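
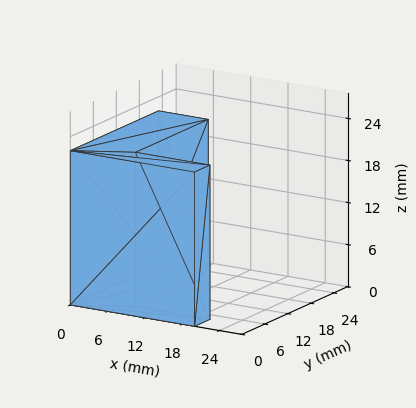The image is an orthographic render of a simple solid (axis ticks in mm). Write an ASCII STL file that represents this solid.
Reading the render: the shape is an L-shaped prism: outer 20 × 23 mm, arm thicknesses ≈ 4 mm (horizontal) and 8 mm (vertical), extruded 22 mm in z (dimensions read to the nearest mm from the axis ticks). For the STL, each face is triangulated and given an outward normal.

solid part
  facet normal 0.0000 0.0000 -1.0000
    outer loop
      vertex 20.0 4.0 0.0
      vertex 20.0 0.0 0.0
      vertex 0.0 0.0 0.0
    endloop
  endfacet
  facet normal 0.0000 0.0000 -1.0000
    outer loop
      vertex 8.0 4.0 0.0
      vertex 20.0 4.0 0.0
      vertex 0.0 0.0 0.0
    endloop
  endfacet
  facet normal 0.0000 0.0000 -1.0000
    outer loop
      vertex 8.0 23.0 0.0
      vertex 8.0 4.0 0.0
      vertex 0.0 0.0 0.0
    endloop
  endfacet
  facet normal 0.0000 0.0000 -1.0000
    outer loop
      vertex 0.0 23.0 0.0
      vertex 8.0 23.0 0.0
      vertex 0.0 0.0 0.0
    endloop
  endfacet
  facet normal 0.0000 0.0000 1.0000
    outer loop
      vertex 0.0 0.0 22.0
      vertex 20.0 0.0 22.0
      vertex 20.0 4.0 22.0
    endloop
  endfacet
  facet normal 0.0000 0.0000 1.0000
    outer loop
      vertex 0.0 0.0 22.0
      vertex 20.0 4.0 22.0
      vertex 8.0 4.0 22.0
    endloop
  endfacet
  facet normal 0.0000 0.0000 1.0000
    outer loop
      vertex 0.0 0.0 22.0
      vertex 8.0 4.0 22.0
      vertex 8.0 23.0 22.0
    endloop
  endfacet
  facet normal 0.0000 0.0000 1.0000
    outer loop
      vertex 0.0 0.0 22.0
      vertex 8.0 23.0 22.0
      vertex 0.0 23.0 22.0
    endloop
  endfacet
  facet normal 0.0000 -1.0000 0.0000
    outer loop
      vertex 0.0 0.0 0.0
      vertex 20.0 0.0 0.0
      vertex 20.0 0.0 22.0
    endloop
  endfacet
  facet normal 0.0000 -1.0000 0.0000
    outer loop
      vertex 0.0 0.0 0.0
      vertex 20.0 0.0 22.0
      vertex 0.0 0.0 22.0
    endloop
  endfacet
  facet normal 1.0000 0.0000 0.0000
    outer loop
      vertex 20.0 0.0 0.0
      vertex 20.0 4.0 0.0
      vertex 20.0 4.0 22.0
    endloop
  endfacet
  facet normal 1.0000 0.0000 0.0000
    outer loop
      vertex 20.0 0.0 0.0
      vertex 20.0 4.0 22.0
      vertex 20.0 0.0 22.0
    endloop
  endfacet
  facet normal 0.0000 1.0000 0.0000
    outer loop
      vertex 20.0 4.0 0.0
      vertex 8.0 4.0 0.0
      vertex 8.0 4.0 22.0
    endloop
  endfacet
  facet normal 0.0000 1.0000 0.0000
    outer loop
      vertex 20.0 4.0 0.0
      vertex 8.0 4.0 22.0
      vertex 20.0 4.0 22.0
    endloop
  endfacet
  facet normal 1.0000 0.0000 0.0000
    outer loop
      vertex 8.0 4.0 0.0
      vertex 8.0 23.0 0.0
      vertex 8.0 23.0 22.0
    endloop
  endfacet
  facet normal 1.0000 0.0000 0.0000
    outer loop
      vertex 8.0 4.0 0.0
      vertex 8.0 23.0 22.0
      vertex 8.0 4.0 22.0
    endloop
  endfacet
  facet normal 0.0000 1.0000 0.0000
    outer loop
      vertex 8.0 23.0 0.0
      vertex 0.0 23.0 0.0
      vertex 0.0 23.0 22.0
    endloop
  endfacet
  facet normal 0.0000 1.0000 0.0000
    outer loop
      vertex 8.0 23.0 0.0
      vertex 0.0 23.0 22.0
      vertex 8.0 23.0 22.0
    endloop
  endfacet
  facet normal -1.0000 0.0000 0.0000
    outer loop
      vertex 0.0 23.0 0.0
      vertex 0.0 0.0 0.0
      vertex 0.0 0.0 22.0
    endloop
  endfacet
  facet normal -1.0000 0.0000 0.0000
    outer loop
      vertex 0.0 23.0 0.0
      vertex 0.0 0.0 22.0
      vertex 0.0 23.0 22.0
    endloop
  endfacet
endsolid part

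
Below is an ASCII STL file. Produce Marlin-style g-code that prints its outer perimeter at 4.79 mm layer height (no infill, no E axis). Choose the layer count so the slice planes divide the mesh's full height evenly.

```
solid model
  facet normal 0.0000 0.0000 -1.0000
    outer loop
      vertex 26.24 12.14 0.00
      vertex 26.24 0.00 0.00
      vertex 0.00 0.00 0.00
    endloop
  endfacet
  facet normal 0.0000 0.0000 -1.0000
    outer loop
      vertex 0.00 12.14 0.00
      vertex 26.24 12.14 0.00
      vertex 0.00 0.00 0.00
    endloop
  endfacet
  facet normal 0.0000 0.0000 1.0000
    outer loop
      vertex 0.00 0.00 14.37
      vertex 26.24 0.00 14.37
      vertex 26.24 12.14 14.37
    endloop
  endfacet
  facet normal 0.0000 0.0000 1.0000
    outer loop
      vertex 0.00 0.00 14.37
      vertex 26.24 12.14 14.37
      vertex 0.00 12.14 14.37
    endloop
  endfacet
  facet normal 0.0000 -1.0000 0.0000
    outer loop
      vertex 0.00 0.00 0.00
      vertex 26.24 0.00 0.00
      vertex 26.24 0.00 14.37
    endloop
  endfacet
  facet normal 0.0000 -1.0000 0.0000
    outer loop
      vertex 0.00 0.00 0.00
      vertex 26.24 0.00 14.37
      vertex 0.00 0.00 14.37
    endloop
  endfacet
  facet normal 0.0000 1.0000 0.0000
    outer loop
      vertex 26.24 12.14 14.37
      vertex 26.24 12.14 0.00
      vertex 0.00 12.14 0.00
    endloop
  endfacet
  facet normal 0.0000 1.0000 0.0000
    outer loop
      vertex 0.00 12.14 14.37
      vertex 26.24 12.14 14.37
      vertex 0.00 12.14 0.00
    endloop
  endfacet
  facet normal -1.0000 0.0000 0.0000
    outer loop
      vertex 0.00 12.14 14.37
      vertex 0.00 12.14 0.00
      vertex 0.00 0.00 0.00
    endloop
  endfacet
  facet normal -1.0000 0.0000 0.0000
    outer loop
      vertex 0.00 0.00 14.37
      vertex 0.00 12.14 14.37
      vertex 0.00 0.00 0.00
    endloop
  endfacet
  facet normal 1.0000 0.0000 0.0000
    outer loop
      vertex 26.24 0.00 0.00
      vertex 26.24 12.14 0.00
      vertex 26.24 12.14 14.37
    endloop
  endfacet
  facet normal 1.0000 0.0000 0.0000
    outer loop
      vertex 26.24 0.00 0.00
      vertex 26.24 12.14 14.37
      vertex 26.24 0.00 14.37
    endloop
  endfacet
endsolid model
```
; perimeter-only toolpath
G21 ; units = mm
G90 ; absolute positioning
G28 ; home
; layer 1
G0 Z4.79
G0 X0.00 Y0.00
G1 X26.24 Y0.00
G1 X26.24 Y12.14
G1 X0.00 Y12.14
G1 X0.00 Y0.00
; layer 2
G0 Z9.58
G0 X0.00 Y0.00
G1 X26.24 Y0.00
G1 X26.24 Y12.14
G1 X0.00 Y12.14
G1 X0.00 Y0.00
; layer 3
G0 Z14.37
G0 X0.00 Y0.00
G1 X26.24 Y0.00
G1 X26.24 Y12.14
G1 X0.00 Y12.14
G1 X0.00 Y0.00
M2 ; end

The solid is a rectangular box, roughly 26.2 × 12.1 mm footprint and 14.4 mm tall. Slicing at Δz = 4.79 mm — 3 equal slices spanning the solid's height, so layer i sits at z = i·h/3 — gives 3 non-empty perimeters. Each is a 4-segment closed polygon; G0 lifts to the layer z and rapids to the start vertex, then G1 traces the edges.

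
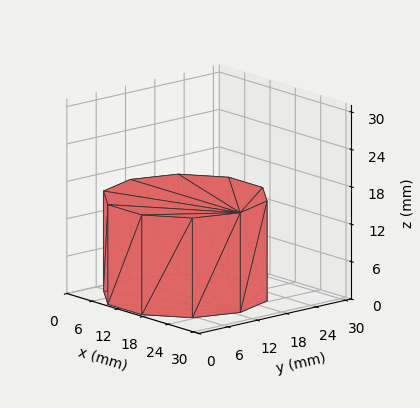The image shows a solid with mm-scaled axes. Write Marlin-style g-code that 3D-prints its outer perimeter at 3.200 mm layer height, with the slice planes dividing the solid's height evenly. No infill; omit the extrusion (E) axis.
Reading the render: the shape is a regular 10-sided prism (a cylinder approximated with 10 flat sides), circumscribed radius ≈ 13 mm, height ≈ 16 mm (dimensions read to the nearest mm from the axis ticks). For the g-code, the solid's height is divided into equal slices at the stated Δz and each level perimeter traced with G1 moves after a G0 lift.

; perimeter-only toolpath
G21 ; units = mm
G90 ; absolute positioning
G28 ; home
; layer 1
G0 Z3.200
G0 X26.000 Y13.000
G1 X23.517 Y20.641
G1 X17.017 Y25.364
G1 X8.983 Y25.364
G1 X2.483 Y20.641
G1 X0.000 Y13.000
G1 X2.483 Y5.359
G1 X8.983 Y0.636
G1 X17.017 Y0.636
G1 X23.517 Y5.359
G1 X26.000 Y13.000
; layer 2
G0 Z6.400
G0 X26.000 Y13.000
G1 X23.517 Y20.641
G1 X17.017 Y25.364
G1 X8.983 Y25.364
G1 X2.483 Y20.641
G1 X0.000 Y13.000
G1 X2.483 Y5.359
G1 X8.983 Y0.636
G1 X17.017 Y0.636
G1 X23.517 Y5.359
G1 X26.000 Y13.000
; layer 3
G0 Z9.600
G0 X26.000 Y13.000
G1 X23.517 Y20.641
G1 X17.017 Y25.364
G1 X8.983 Y25.364
G1 X2.483 Y20.641
G1 X0.000 Y13.000
G1 X2.483 Y5.359
G1 X8.983 Y0.636
G1 X17.017 Y0.636
G1 X23.517 Y5.359
G1 X26.000 Y13.000
; layer 4
G0 Z12.800
G0 X26.000 Y13.000
G1 X23.517 Y20.641
G1 X17.017 Y25.364
G1 X8.983 Y25.364
G1 X2.483 Y20.641
G1 X0.000 Y13.000
G1 X2.483 Y5.359
G1 X8.983 Y0.636
G1 X17.017 Y0.636
G1 X23.517 Y5.359
G1 X26.000 Y13.000
; layer 5
G0 Z16.000
G0 X26.000 Y13.000
G1 X23.517 Y20.641
G1 X17.017 Y25.364
G1 X8.983 Y25.364
G1 X2.483 Y20.641
G1 X0.000 Y13.000
G1 X2.483 Y5.359
G1 X8.983 Y0.636
G1 X17.017 Y0.636
G1 X23.517 Y5.359
G1 X26.000 Y13.000
M2 ; end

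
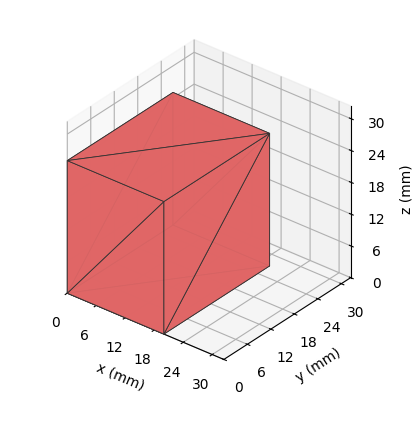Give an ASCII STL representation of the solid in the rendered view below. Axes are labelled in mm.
Reading the render: the shape is a rectangular box, roughly 20 × 27 mm footprint and 25 mm tall (dimensions read to the nearest mm from the axis ticks). For the STL, each face is triangulated and given an outward normal.

solid part
  facet normal 0.0000 0.0000 -1.0000
    outer loop
      vertex 20.00 27.00 0.00
      vertex 20.00 0.00 0.00
      vertex 0.00 0.00 0.00
    endloop
  endfacet
  facet normal 0.0000 0.0000 -1.0000
    outer loop
      vertex 0.00 27.00 0.00
      vertex 20.00 27.00 0.00
      vertex 0.00 0.00 0.00
    endloop
  endfacet
  facet normal 0.0000 0.0000 1.0000
    outer loop
      vertex 0.00 0.00 25.00
      vertex 20.00 0.00 25.00
      vertex 20.00 27.00 25.00
    endloop
  endfacet
  facet normal 0.0000 0.0000 1.0000
    outer loop
      vertex 0.00 0.00 25.00
      vertex 20.00 27.00 25.00
      vertex 0.00 27.00 25.00
    endloop
  endfacet
  facet normal 0.0000 -1.0000 0.0000
    outer loop
      vertex 0.00 0.00 0.00
      vertex 20.00 0.00 0.00
      vertex 20.00 0.00 25.00
    endloop
  endfacet
  facet normal 0.0000 -1.0000 0.0000
    outer loop
      vertex 0.00 0.00 0.00
      vertex 20.00 0.00 25.00
      vertex 0.00 0.00 25.00
    endloop
  endfacet
  facet normal 0.0000 1.0000 0.0000
    outer loop
      vertex 20.00 27.00 25.00
      vertex 20.00 27.00 0.00
      vertex 0.00 27.00 0.00
    endloop
  endfacet
  facet normal 0.0000 1.0000 0.0000
    outer loop
      vertex 0.00 27.00 25.00
      vertex 20.00 27.00 25.00
      vertex 0.00 27.00 0.00
    endloop
  endfacet
  facet normal -1.0000 0.0000 0.0000
    outer loop
      vertex 0.00 27.00 25.00
      vertex 0.00 27.00 0.00
      vertex 0.00 0.00 0.00
    endloop
  endfacet
  facet normal -1.0000 0.0000 0.0000
    outer loop
      vertex 0.00 0.00 25.00
      vertex 0.00 27.00 25.00
      vertex 0.00 0.00 0.00
    endloop
  endfacet
  facet normal 1.0000 0.0000 0.0000
    outer loop
      vertex 20.00 0.00 0.00
      vertex 20.00 27.00 0.00
      vertex 20.00 27.00 25.00
    endloop
  endfacet
  facet normal 1.0000 0.0000 0.0000
    outer loop
      vertex 20.00 0.00 0.00
      vertex 20.00 27.00 25.00
      vertex 20.00 0.00 25.00
    endloop
  endfacet
endsolid part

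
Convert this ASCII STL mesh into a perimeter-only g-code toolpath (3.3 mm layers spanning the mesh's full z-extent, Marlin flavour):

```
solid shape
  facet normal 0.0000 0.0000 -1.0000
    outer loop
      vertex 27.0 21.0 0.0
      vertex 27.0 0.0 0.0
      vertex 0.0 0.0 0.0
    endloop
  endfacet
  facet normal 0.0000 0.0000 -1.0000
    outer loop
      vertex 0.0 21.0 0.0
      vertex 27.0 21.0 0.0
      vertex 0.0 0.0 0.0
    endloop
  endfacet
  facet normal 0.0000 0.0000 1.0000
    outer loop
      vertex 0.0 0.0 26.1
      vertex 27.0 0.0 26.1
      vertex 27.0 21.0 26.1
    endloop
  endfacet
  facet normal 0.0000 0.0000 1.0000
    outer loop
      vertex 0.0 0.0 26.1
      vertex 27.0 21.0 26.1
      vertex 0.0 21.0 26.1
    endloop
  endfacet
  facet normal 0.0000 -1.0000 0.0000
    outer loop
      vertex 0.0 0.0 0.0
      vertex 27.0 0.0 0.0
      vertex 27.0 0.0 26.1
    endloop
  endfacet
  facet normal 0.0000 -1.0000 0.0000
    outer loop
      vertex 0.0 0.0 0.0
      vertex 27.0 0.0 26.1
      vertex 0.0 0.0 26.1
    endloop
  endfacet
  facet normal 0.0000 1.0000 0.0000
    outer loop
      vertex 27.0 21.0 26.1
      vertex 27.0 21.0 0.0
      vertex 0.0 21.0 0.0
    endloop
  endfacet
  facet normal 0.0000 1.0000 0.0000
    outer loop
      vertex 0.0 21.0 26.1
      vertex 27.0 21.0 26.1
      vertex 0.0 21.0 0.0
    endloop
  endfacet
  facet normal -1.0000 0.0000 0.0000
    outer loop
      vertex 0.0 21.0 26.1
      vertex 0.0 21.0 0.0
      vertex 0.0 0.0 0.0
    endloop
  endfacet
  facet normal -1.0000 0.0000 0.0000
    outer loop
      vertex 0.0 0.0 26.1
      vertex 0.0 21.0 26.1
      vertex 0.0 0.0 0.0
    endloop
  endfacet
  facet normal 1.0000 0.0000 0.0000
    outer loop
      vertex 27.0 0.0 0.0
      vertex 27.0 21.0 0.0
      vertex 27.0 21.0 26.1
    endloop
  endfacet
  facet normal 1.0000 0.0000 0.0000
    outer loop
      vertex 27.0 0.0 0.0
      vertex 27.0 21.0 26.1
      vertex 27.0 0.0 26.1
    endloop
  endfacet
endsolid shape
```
; perimeter-only toolpath
G21 ; units = mm
G90 ; absolute positioning
G28 ; home
; layer 1
G0 Z3.3
G0 X0.0 Y0.0
G1 X27.0 Y0.0
G1 X27.0 Y21.0
G1 X0.0 Y21.0
G1 X0.0 Y0.0
; layer 2
G0 Z6.5
G0 X0.0 Y0.0
G1 X27.0 Y0.0
G1 X27.0 Y21.0
G1 X0.0 Y21.0
G1 X0.0 Y0.0
; layer 3
G0 Z9.8
G0 X0.0 Y0.0
G1 X27.0 Y0.0
G1 X27.0 Y21.0
G1 X0.0 Y21.0
G1 X0.0 Y0.0
; layer 4
G0 Z13.1
G0 X0.0 Y0.0
G1 X27.0 Y0.0
G1 X27.0 Y21.0
G1 X0.0 Y21.0
G1 X0.0 Y0.0
; layer 5
G0 Z16.3
G0 X0.0 Y0.0
G1 X27.0 Y0.0
G1 X27.0 Y21.0
G1 X0.0 Y21.0
G1 X0.0 Y0.0
; layer 6
G0 Z19.6
G0 X0.0 Y0.0
G1 X27.0 Y0.0
G1 X27.0 Y21.0
G1 X0.0 Y21.0
G1 X0.0 Y0.0
; layer 7
G0 Z22.8
G0 X0.0 Y0.0
G1 X27.0 Y0.0
G1 X27.0 Y21.0
G1 X0.0 Y21.0
G1 X0.0 Y0.0
; layer 8
G0 Z26.1
G0 X0.0 Y0.0
G1 X27.0 Y0.0
G1 X27.0 Y21.0
G1 X0.0 Y21.0
G1 X0.0 Y0.0
M2 ; end

The solid is a rectangular box, roughly 27 × 21 mm footprint and 26.1 mm tall. Slicing at Δz = 3.3 mm — 8 equal slices spanning the solid's height, so layer i sits at z = i·h/8 — gives 8 non-empty perimeters. Each is a 4-segment closed polygon; G0 lifts to the layer z and rapids to the start vertex, then G1 traces the edges.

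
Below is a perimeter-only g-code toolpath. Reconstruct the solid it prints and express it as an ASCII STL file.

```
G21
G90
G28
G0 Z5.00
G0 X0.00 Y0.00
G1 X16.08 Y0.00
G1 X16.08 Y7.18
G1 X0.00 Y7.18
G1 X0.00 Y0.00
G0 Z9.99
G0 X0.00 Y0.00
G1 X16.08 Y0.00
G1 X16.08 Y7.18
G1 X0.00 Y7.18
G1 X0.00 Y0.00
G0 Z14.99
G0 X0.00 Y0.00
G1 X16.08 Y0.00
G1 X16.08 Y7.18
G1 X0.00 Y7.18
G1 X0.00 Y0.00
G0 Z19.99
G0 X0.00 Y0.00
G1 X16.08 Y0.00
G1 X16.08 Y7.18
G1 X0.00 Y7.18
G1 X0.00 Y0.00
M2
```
solid part
  facet normal 0.0000 0.0000 -1.0000
    outer loop
      vertex 16.08 7.18 0.00
      vertex 16.08 0.00 0.00
      vertex 0.00 0.00 0.00
    endloop
  endfacet
  facet normal 0.0000 0.0000 -1.0000
    outer loop
      vertex 0.00 7.18 0.00
      vertex 16.08 7.18 0.00
      vertex 0.00 0.00 0.00
    endloop
  endfacet
  facet normal 0.0000 0.0000 1.0000
    outer loop
      vertex 0.00 0.00 19.99
      vertex 16.08 0.00 19.99
      vertex 16.08 7.18 19.99
    endloop
  endfacet
  facet normal 0.0000 0.0000 1.0000
    outer loop
      vertex 0.00 0.00 19.99
      vertex 16.08 7.18 19.99
      vertex 0.00 7.18 19.99
    endloop
  endfacet
  facet normal 0.0000 -1.0000 0.0000
    outer loop
      vertex 0.00 0.00 0.00
      vertex 16.08 0.00 0.00
      vertex 16.08 0.00 19.99
    endloop
  endfacet
  facet normal 0.0000 -1.0000 0.0000
    outer loop
      vertex 0.00 0.00 0.00
      vertex 16.08 0.00 19.99
      vertex 0.00 0.00 19.99
    endloop
  endfacet
  facet normal 0.0000 1.0000 0.0000
    outer loop
      vertex 16.08 7.18 19.99
      vertex 16.08 7.18 0.00
      vertex 0.00 7.18 0.00
    endloop
  endfacet
  facet normal 0.0000 1.0000 0.0000
    outer loop
      vertex 0.00 7.18 19.99
      vertex 16.08 7.18 19.99
      vertex 0.00 7.18 0.00
    endloop
  endfacet
  facet normal -1.0000 0.0000 0.0000
    outer loop
      vertex 0.00 7.18 19.99
      vertex 0.00 7.18 0.00
      vertex 0.00 0.00 0.00
    endloop
  endfacet
  facet normal -1.0000 0.0000 0.0000
    outer loop
      vertex 0.00 0.00 19.99
      vertex 0.00 7.18 19.99
      vertex 0.00 0.00 0.00
    endloop
  endfacet
  facet normal 1.0000 0.0000 0.0000
    outer loop
      vertex 16.08 0.00 0.00
      vertex 16.08 7.18 0.00
      vertex 16.08 7.18 19.99
    endloop
  endfacet
  facet normal 1.0000 0.0000 0.0000
    outer loop
      vertex 16.08 0.00 0.00
      vertex 16.08 7.18 19.99
      vertex 16.08 0.00 19.99
    endloop
  endfacet
endsolid part

The G0 Z moves step by Δz≈5.00 mm. Every layer's G1 loop is the same polygon, so the solid is a straight extrusion of it from z=0 to z≈20. Closing with flat bottom and top caps and triangulating gives 12 facets — a rectangular box, roughly 16.1 × 7.18 mm footprint and 20 mm tall.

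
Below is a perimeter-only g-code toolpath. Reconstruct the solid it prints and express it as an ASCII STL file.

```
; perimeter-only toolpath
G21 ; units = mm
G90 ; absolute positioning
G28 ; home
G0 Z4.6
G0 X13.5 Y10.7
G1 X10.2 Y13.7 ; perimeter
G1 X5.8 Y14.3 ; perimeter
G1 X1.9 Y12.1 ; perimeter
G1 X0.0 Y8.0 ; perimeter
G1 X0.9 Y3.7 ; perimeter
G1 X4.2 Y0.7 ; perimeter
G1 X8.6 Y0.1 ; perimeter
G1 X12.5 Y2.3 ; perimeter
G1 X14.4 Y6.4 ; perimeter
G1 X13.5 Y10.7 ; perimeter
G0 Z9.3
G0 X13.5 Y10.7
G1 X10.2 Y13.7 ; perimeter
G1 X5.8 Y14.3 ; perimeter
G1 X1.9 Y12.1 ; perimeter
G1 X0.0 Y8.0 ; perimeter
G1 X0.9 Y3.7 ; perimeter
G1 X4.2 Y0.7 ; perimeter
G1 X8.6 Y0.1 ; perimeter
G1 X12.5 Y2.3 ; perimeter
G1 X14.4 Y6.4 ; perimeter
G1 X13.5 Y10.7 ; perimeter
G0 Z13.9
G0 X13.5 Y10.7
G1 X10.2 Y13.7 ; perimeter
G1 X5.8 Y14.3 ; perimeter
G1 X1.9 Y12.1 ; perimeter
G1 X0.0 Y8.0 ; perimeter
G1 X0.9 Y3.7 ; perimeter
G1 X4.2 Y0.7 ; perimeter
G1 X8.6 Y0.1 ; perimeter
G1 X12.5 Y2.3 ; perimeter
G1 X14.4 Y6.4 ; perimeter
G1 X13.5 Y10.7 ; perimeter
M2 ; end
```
solid part
  facet normal 0.0000 0.0000 -1.0000
    outer loop
      vertex 5.8 14.3 0.0
      vertex 10.2 13.7 0.0
      vertex 13.5 10.7 0.0
    endloop
  endfacet
  facet normal 0.0000 0.0000 -1.0000
    outer loop
      vertex 1.9 12.1 0.0
      vertex 5.8 14.3 0.0
      vertex 13.5 10.7 0.0
    endloop
  endfacet
  facet normal 0.0000 0.0000 -1.0000
    outer loop
      vertex 0.0 8.0 0.0
      vertex 1.9 12.1 0.0
      vertex 13.5 10.7 0.0
    endloop
  endfacet
  facet normal 0.0000 0.0000 -1.0000
    outer loop
      vertex 0.9 3.7 0.0
      vertex 0.0 8.0 0.0
      vertex 13.5 10.7 0.0
    endloop
  endfacet
  facet normal 0.0000 0.0000 -1.0000
    outer loop
      vertex 4.2 0.7 0.0
      vertex 0.9 3.7 0.0
      vertex 13.5 10.7 0.0
    endloop
  endfacet
  facet normal 0.0000 0.0000 -1.0000
    outer loop
      vertex 8.6 0.1 0.0
      vertex 4.2 0.7 0.0
      vertex 13.5 10.7 0.0
    endloop
  endfacet
  facet normal 0.0000 0.0000 -1.0000
    outer loop
      vertex 12.5 2.3 0.0
      vertex 8.6 0.1 0.0
      vertex 13.5 10.7 0.0
    endloop
  endfacet
  facet normal 0.0000 0.0000 -1.0000
    outer loop
      vertex 14.4 6.4 0.0
      vertex 12.5 2.3 0.0
      vertex 13.5 10.7 0.0
    endloop
  endfacet
  facet normal 0.0000 0.0000 1.0000
    outer loop
      vertex 13.5 10.7 13.9
      vertex 10.2 13.7 13.9
      vertex 5.8 14.3 13.9
    endloop
  endfacet
  facet normal 0.0000 0.0000 1.0000
    outer loop
      vertex 13.5 10.7 13.9
      vertex 5.8 14.3 13.9
      vertex 1.9 12.1 13.9
    endloop
  endfacet
  facet normal 0.0000 0.0000 1.0000
    outer loop
      vertex 13.5 10.7 13.9
      vertex 1.9 12.1 13.9
      vertex 0.0 8.0 13.9
    endloop
  endfacet
  facet normal 0.0000 0.0000 1.0000
    outer loop
      vertex 13.5 10.7 13.9
      vertex 0.0 8.0 13.9
      vertex 0.9 3.7 13.9
    endloop
  endfacet
  facet normal 0.0000 0.0000 1.0000
    outer loop
      vertex 13.5 10.7 13.9
      vertex 0.9 3.7 13.9
      vertex 4.2 0.7 13.9
    endloop
  endfacet
  facet normal 0.0000 0.0000 1.0000
    outer loop
      vertex 13.5 10.7 13.9
      vertex 4.2 0.7 13.9
      vertex 8.6 0.1 13.9
    endloop
  endfacet
  facet normal 0.0000 0.0000 1.0000
    outer loop
      vertex 13.5 10.7 13.9
      vertex 8.6 0.1 13.9
      vertex 12.5 2.3 13.9
    endloop
  endfacet
  facet normal 0.0000 0.0000 1.0000
    outer loop
      vertex 13.5 10.7 13.9
      vertex 12.5 2.3 13.9
      vertex 14.4 6.4 13.9
    endloop
  endfacet
  facet normal 0.6727 0.7399 0.0000
    outer loop
      vertex 13.5 10.7 0.0
      vertex 10.2 13.7 0.0
      vertex 10.2 13.7 13.9
    endloop
  endfacet
  facet normal 0.6727 0.7399 0.0000
    outer loop
      vertex 13.5 10.7 0.0
      vertex 10.2 13.7 13.9
      vertex 13.5 10.7 13.9
    endloop
  endfacet
  facet normal 0.1351 0.9908 0.0000
    outer loop
      vertex 10.2 13.7 0.0
      vertex 5.8 14.3 0.0
      vertex 5.8 14.3 13.9
    endloop
  endfacet
  facet normal 0.1351 0.9908 0.0000
    outer loop
      vertex 10.2 13.7 0.0
      vertex 5.8 14.3 13.9
      vertex 10.2 13.7 13.9
    endloop
  endfacet
  facet normal -0.4913 0.8710 0.0000
    outer loop
      vertex 5.8 14.3 0.0
      vertex 1.9 12.1 0.0
      vertex 1.9 12.1 13.9
    endloop
  endfacet
  facet normal -0.4913 0.8710 0.0000
    outer loop
      vertex 5.8 14.3 0.0
      vertex 1.9 12.1 13.9
      vertex 5.8 14.3 13.9
    endloop
  endfacet
  facet normal -0.9073 0.4205 0.0000
    outer loop
      vertex 1.9 12.1 0.0
      vertex 0.0 8.0 0.0
      vertex 0.0 8.0 13.9
    endloop
  endfacet
  facet normal -0.9073 0.4205 0.0000
    outer loop
      vertex 1.9 12.1 0.0
      vertex 0.0 8.0 13.9
      vertex 1.9 12.1 13.9
    endloop
  endfacet
  facet normal -0.9788 -0.2049 0.0000
    outer loop
      vertex 0.0 8.0 0.0
      vertex 0.9 3.7 0.0
      vertex 0.9 3.7 13.9
    endloop
  endfacet
  facet normal -0.9788 -0.2049 0.0000
    outer loop
      vertex 0.0 8.0 0.0
      vertex 0.9 3.7 13.9
      vertex 0.0 8.0 13.9
    endloop
  endfacet
  facet normal -0.6727 -0.7399 0.0000
    outer loop
      vertex 0.9 3.7 0.0
      vertex 4.2 0.7 0.0
      vertex 4.2 0.7 13.9
    endloop
  endfacet
  facet normal -0.6727 -0.7399 0.0000
    outer loop
      vertex 0.9 3.7 0.0
      vertex 4.2 0.7 13.9
      vertex 0.9 3.7 13.9
    endloop
  endfacet
  facet normal -0.1351 -0.9908 0.0000
    outer loop
      vertex 4.2 0.7 0.0
      vertex 8.6 0.1 0.0
      vertex 8.6 0.1 13.9
    endloop
  endfacet
  facet normal -0.1351 -0.9908 0.0000
    outer loop
      vertex 4.2 0.7 0.0
      vertex 8.6 0.1 13.9
      vertex 4.2 0.7 13.9
    endloop
  endfacet
  facet normal 0.4913 -0.8710 0.0000
    outer loop
      vertex 8.6 0.1 0.0
      vertex 12.5 2.3 0.0
      vertex 12.5 2.3 13.9
    endloop
  endfacet
  facet normal 0.4913 -0.8710 0.0000
    outer loop
      vertex 8.6 0.1 0.0
      vertex 12.5 2.3 13.9
      vertex 8.6 0.1 13.9
    endloop
  endfacet
  facet normal 0.9073 -0.4205 0.0000
    outer loop
      vertex 12.5 2.3 0.0
      vertex 14.4 6.4 0.0
      vertex 14.4 6.4 13.9
    endloop
  endfacet
  facet normal 0.9073 -0.4205 0.0000
    outer loop
      vertex 12.5 2.3 0.0
      vertex 14.4 6.4 13.9
      vertex 12.5 2.3 13.9
    endloop
  endfacet
  facet normal 0.9788 0.2049 0.0000
    outer loop
      vertex 14.4 6.4 0.0
      vertex 13.5 10.7 0.0
      vertex 13.5 10.7 13.9
    endloop
  endfacet
  facet normal 0.9788 0.2049 0.0000
    outer loop
      vertex 14.4 6.4 0.0
      vertex 13.5 10.7 13.9
      vertex 14.4 6.4 13.9
    endloop
  endfacet
endsolid part

The G0 Z moves step by Δz≈4.6 mm. Every layer's G1 loop is the same polygon, so the solid is a straight extrusion of it from z=0 to z≈13.9. Closing with flat bottom and top caps and triangulating gives 36 facets — a regular 10-sided prism (a cylinder approximated with 10 flat sides), circumscribed radius ≈ 7.2 mm, height ≈ 13.9 mm.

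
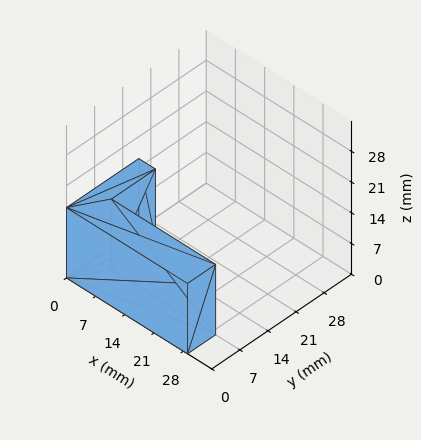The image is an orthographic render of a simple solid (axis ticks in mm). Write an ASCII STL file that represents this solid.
Reading the render: the shape is an L-shaped prism: outer 29 × 18 mm, arm thicknesses ≈ 7 mm (horizontal) and 4 mm (vertical), extruded 16 mm in z (dimensions read to the nearest mm from the axis ticks). For the STL, each face is triangulated and given an outward normal.

solid part
  facet normal 0.0000 0.0000 -1.0000
    outer loop
      vertex 29.00 7.00 0.00
      vertex 29.00 0.00 0.00
      vertex 0.00 0.00 0.00
    endloop
  endfacet
  facet normal 0.0000 0.0000 -1.0000
    outer loop
      vertex 4.00 7.00 0.00
      vertex 29.00 7.00 0.00
      vertex 0.00 0.00 0.00
    endloop
  endfacet
  facet normal 0.0000 0.0000 -1.0000
    outer loop
      vertex 4.00 18.00 0.00
      vertex 4.00 7.00 0.00
      vertex 0.00 0.00 0.00
    endloop
  endfacet
  facet normal 0.0000 0.0000 -1.0000
    outer loop
      vertex 0.00 18.00 0.00
      vertex 4.00 18.00 0.00
      vertex 0.00 0.00 0.00
    endloop
  endfacet
  facet normal 0.0000 0.0000 1.0000
    outer loop
      vertex 0.00 0.00 16.00
      vertex 29.00 0.00 16.00
      vertex 29.00 7.00 16.00
    endloop
  endfacet
  facet normal 0.0000 0.0000 1.0000
    outer loop
      vertex 0.00 0.00 16.00
      vertex 29.00 7.00 16.00
      vertex 4.00 7.00 16.00
    endloop
  endfacet
  facet normal 0.0000 0.0000 1.0000
    outer loop
      vertex 0.00 0.00 16.00
      vertex 4.00 7.00 16.00
      vertex 4.00 18.00 16.00
    endloop
  endfacet
  facet normal 0.0000 0.0000 1.0000
    outer loop
      vertex 0.00 0.00 16.00
      vertex 4.00 18.00 16.00
      vertex 0.00 18.00 16.00
    endloop
  endfacet
  facet normal 0.0000 -1.0000 0.0000
    outer loop
      vertex 0.00 0.00 0.00
      vertex 29.00 0.00 0.00
      vertex 29.00 0.00 16.00
    endloop
  endfacet
  facet normal 0.0000 -1.0000 0.0000
    outer loop
      vertex 0.00 0.00 0.00
      vertex 29.00 0.00 16.00
      vertex 0.00 0.00 16.00
    endloop
  endfacet
  facet normal 1.0000 0.0000 0.0000
    outer loop
      vertex 29.00 0.00 0.00
      vertex 29.00 7.00 0.00
      vertex 29.00 7.00 16.00
    endloop
  endfacet
  facet normal 1.0000 0.0000 0.0000
    outer loop
      vertex 29.00 0.00 0.00
      vertex 29.00 7.00 16.00
      vertex 29.00 0.00 16.00
    endloop
  endfacet
  facet normal 0.0000 1.0000 0.0000
    outer loop
      vertex 29.00 7.00 0.00
      vertex 4.00 7.00 0.00
      vertex 4.00 7.00 16.00
    endloop
  endfacet
  facet normal 0.0000 1.0000 0.0000
    outer loop
      vertex 29.00 7.00 0.00
      vertex 4.00 7.00 16.00
      vertex 29.00 7.00 16.00
    endloop
  endfacet
  facet normal 1.0000 0.0000 0.0000
    outer loop
      vertex 4.00 7.00 0.00
      vertex 4.00 18.00 0.00
      vertex 4.00 18.00 16.00
    endloop
  endfacet
  facet normal 1.0000 0.0000 0.0000
    outer loop
      vertex 4.00 7.00 0.00
      vertex 4.00 18.00 16.00
      vertex 4.00 7.00 16.00
    endloop
  endfacet
  facet normal 0.0000 1.0000 0.0000
    outer loop
      vertex 4.00 18.00 0.00
      vertex 0.00 18.00 0.00
      vertex 0.00 18.00 16.00
    endloop
  endfacet
  facet normal 0.0000 1.0000 0.0000
    outer loop
      vertex 4.00 18.00 0.00
      vertex 0.00 18.00 16.00
      vertex 4.00 18.00 16.00
    endloop
  endfacet
  facet normal -1.0000 0.0000 0.0000
    outer loop
      vertex 0.00 18.00 0.00
      vertex 0.00 0.00 0.00
      vertex 0.00 0.00 16.00
    endloop
  endfacet
  facet normal -1.0000 0.0000 0.0000
    outer loop
      vertex 0.00 18.00 0.00
      vertex 0.00 0.00 16.00
      vertex 0.00 18.00 16.00
    endloop
  endfacet
endsolid part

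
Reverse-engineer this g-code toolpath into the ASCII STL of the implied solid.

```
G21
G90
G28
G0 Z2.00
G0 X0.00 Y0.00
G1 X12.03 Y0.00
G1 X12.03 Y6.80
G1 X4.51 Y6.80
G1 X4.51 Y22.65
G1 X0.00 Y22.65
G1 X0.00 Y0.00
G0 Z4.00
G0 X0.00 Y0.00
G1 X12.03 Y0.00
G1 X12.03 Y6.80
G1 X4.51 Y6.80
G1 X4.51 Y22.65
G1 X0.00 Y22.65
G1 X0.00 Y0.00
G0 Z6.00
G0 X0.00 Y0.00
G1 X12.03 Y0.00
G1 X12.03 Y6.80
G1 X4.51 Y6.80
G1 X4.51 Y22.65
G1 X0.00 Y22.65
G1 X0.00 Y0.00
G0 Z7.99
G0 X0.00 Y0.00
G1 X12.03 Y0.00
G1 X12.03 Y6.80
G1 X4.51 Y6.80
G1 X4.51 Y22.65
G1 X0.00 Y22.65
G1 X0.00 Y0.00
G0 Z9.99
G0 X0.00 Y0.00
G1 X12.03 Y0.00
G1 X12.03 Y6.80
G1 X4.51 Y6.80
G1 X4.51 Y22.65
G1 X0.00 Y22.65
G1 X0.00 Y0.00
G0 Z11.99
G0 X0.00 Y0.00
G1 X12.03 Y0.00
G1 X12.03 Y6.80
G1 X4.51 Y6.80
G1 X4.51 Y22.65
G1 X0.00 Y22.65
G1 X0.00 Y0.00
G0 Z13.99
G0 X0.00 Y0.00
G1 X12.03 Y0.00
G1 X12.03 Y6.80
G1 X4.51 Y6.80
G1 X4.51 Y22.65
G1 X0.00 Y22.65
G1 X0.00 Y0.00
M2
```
solid part
  facet normal 0.0000 0.0000 -1.0000
    outer loop
      vertex 12.03 6.80 0.00
      vertex 12.03 0.00 0.00
      vertex 0.00 0.00 0.00
    endloop
  endfacet
  facet normal 0.0000 0.0000 -1.0000
    outer loop
      vertex 4.51 6.80 0.00
      vertex 12.03 6.80 0.00
      vertex 0.00 0.00 0.00
    endloop
  endfacet
  facet normal 0.0000 0.0000 -1.0000
    outer loop
      vertex 4.51 22.65 0.00
      vertex 4.51 6.80 0.00
      vertex 0.00 0.00 0.00
    endloop
  endfacet
  facet normal 0.0000 0.0000 -1.0000
    outer loop
      vertex 0.00 22.65 0.00
      vertex 4.51 22.65 0.00
      vertex 0.00 0.00 0.00
    endloop
  endfacet
  facet normal 0.0000 0.0000 1.0000
    outer loop
      vertex 0.00 0.00 13.99
      vertex 12.03 0.00 13.99
      vertex 12.03 6.80 13.99
    endloop
  endfacet
  facet normal 0.0000 0.0000 1.0000
    outer loop
      vertex 0.00 0.00 13.99
      vertex 12.03 6.80 13.99
      vertex 4.51 6.80 13.99
    endloop
  endfacet
  facet normal 0.0000 0.0000 1.0000
    outer loop
      vertex 0.00 0.00 13.99
      vertex 4.51 6.80 13.99
      vertex 4.51 22.65 13.99
    endloop
  endfacet
  facet normal 0.0000 0.0000 1.0000
    outer loop
      vertex 0.00 0.00 13.99
      vertex 4.51 22.65 13.99
      vertex 0.00 22.65 13.99
    endloop
  endfacet
  facet normal 0.0000 -1.0000 0.0000
    outer loop
      vertex 0.00 0.00 0.00
      vertex 12.03 0.00 0.00
      vertex 12.03 0.00 13.99
    endloop
  endfacet
  facet normal 0.0000 -1.0000 0.0000
    outer loop
      vertex 0.00 0.00 0.00
      vertex 12.03 0.00 13.99
      vertex 0.00 0.00 13.99
    endloop
  endfacet
  facet normal 1.0000 0.0000 0.0000
    outer loop
      vertex 12.03 0.00 0.00
      vertex 12.03 6.80 0.00
      vertex 12.03 6.80 13.99
    endloop
  endfacet
  facet normal 1.0000 0.0000 0.0000
    outer loop
      vertex 12.03 0.00 0.00
      vertex 12.03 6.80 13.99
      vertex 12.03 0.00 13.99
    endloop
  endfacet
  facet normal 0.0000 1.0000 0.0000
    outer loop
      vertex 12.03 6.80 0.00
      vertex 4.51 6.80 0.00
      vertex 4.51 6.80 13.99
    endloop
  endfacet
  facet normal 0.0000 1.0000 0.0000
    outer loop
      vertex 12.03 6.80 0.00
      vertex 4.51 6.80 13.99
      vertex 12.03 6.80 13.99
    endloop
  endfacet
  facet normal 1.0000 0.0000 0.0000
    outer loop
      vertex 4.51 6.80 0.00
      vertex 4.51 22.65 0.00
      vertex 4.51 22.65 13.99
    endloop
  endfacet
  facet normal 1.0000 0.0000 0.0000
    outer loop
      vertex 4.51 6.80 0.00
      vertex 4.51 22.65 13.99
      vertex 4.51 6.80 13.99
    endloop
  endfacet
  facet normal 0.0000 1.0000 0.0000
    outer loop
      vertex 4.51 22.65 0.00
      vertex 0.00 22.65 0.00
      vertex 0.00 22.65 13.99
    endloop
  endfacet
  facet normal 0.0000 1.0000 0.0000
    outer loop
      vertex 4.51 22.65 0.00
      vertex 0.00 22.65 13.99
      vertex 4.51 22.65 13.99
    endloop
  endfacet
  facet normal -1.0000 0.0000 0.0000
    outer loop
      vertex 0.00 22.65 0.00
      vertex 0.00 0.00 0.00
      vertex 0.00 0.00 13.99
    endloop
  endfacet
  facet normal -1.0000 0.0000 0.0000
    outer loop
      vertex 0.00 22.65 0.00
      vertex 0.00 0.00 13.99
      vertex 0.00 22.65 13.99
    endloop
  endfacet
endsolid part

The G0 Z moves step by Δz≈2.00 mm. Every layer's G1 loop is the same polygon, so the solid is a straight extrusion of it from z=0 to z≈14. Closing with flat bottom and top caps and triangulating gives 20 facets — an L-shaped prism: outer 12 × 22.6 mm, arm thicknesses ≈ 6.8 mm (horizontal) and 4.51 mm (vertical), extruded 14 mm in z.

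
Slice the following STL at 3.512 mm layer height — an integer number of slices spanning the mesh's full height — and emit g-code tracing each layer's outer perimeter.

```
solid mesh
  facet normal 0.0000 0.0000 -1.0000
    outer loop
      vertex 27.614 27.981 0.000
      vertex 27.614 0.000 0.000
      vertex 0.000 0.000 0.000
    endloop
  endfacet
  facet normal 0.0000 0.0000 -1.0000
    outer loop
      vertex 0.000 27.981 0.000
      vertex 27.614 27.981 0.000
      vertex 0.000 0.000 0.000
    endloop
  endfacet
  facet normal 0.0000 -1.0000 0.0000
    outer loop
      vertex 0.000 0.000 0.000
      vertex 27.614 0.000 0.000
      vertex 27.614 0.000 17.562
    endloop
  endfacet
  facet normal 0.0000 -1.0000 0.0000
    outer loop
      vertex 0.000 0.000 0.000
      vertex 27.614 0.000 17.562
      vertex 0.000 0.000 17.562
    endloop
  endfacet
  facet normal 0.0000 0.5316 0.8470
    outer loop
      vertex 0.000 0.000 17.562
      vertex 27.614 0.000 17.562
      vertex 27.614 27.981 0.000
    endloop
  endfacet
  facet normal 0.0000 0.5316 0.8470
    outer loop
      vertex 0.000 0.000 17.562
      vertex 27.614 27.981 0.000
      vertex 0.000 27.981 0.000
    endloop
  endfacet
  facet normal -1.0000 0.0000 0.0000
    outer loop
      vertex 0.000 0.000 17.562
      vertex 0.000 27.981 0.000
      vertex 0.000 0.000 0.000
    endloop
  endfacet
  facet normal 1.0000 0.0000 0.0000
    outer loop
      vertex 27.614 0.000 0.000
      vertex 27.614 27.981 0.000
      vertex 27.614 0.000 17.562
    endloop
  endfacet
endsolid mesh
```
; perimeter-only toolpath
G21 ; units = mm
G90 ; absolute positioning
G28 ; home
; layer 1
G0 Z3.512
G0 X0.000 Y0.000
G1 X27.614 Y0.000
G1 X27.614 Y22.385
G1 X0.000 Y22.385
G1 X0.000 Y0.000
; layer 2
G0 Z7.025
G0 X0.000 Y0.000
G1 X27.614 Y0.000
G1 X27.614 Y16.789
G1 X0.000 Y16.789
G1 X0.000 Y0.000
; layer 3
G0 Z10.537
G0 X0.000 Y0.000
G1 X27.614 Y0.000
G1 X27.614 Y11.192
G1 X0.000 Y11.192
G1 X0.000 Y0.000
; layer 4
G0 Z14.050
G0 X0.000 Y0.000
G1 X27.614 Y0.000
G1 X27.614 Y5.596
G1 X0.000 Y5.596
G1 X0.000 Y0.000
M2 ; end

The solid is a wedge (ramp): 27.6 × 28 mm base, rising to 17.6 mm along the y=0 edge and sloping linearly to z=0 at y=28. Slicing at Δz = 3.512 mm — 5 equal slices spanning the solid's height, so layer i sits at z = i·h/5 — gives 4 non-empty perimeters. Each is a 4-segment closed polygon; G0 lifts to the layer z and rapids to the start vertex, then G1 traces the edges. The cross-section shrinks linearly with z (the slice at the apex is degenerate and omitted).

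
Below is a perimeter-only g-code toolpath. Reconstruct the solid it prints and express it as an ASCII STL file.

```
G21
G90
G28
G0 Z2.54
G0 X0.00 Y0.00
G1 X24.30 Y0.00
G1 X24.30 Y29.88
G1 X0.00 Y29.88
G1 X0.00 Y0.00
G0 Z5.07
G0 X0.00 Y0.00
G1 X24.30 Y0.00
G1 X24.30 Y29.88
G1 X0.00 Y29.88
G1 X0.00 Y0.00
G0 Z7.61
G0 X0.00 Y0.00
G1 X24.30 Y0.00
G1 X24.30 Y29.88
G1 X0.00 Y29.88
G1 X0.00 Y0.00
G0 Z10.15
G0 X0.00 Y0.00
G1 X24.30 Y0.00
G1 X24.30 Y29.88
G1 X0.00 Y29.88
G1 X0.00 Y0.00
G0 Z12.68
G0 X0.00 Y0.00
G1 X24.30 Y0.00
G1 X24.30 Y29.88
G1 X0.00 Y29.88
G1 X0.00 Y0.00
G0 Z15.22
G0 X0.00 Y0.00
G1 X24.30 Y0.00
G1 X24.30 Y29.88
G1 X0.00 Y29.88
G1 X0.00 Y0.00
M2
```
solid part
  facet normal 0.0000 0.0000 -1.0000
    outer loop
      vertex 24.30 29.88 0.00
      vertex 24.30 0.00 0.00
      vertex 0.00 0.00 0.00
    endloop
  endfacet
  facet normal 0.0000 0.0000 -1.0000
    outer loop
      vertex 0.00 29.88 0.00
      vertex 24.30 29.88 0.00
      vertex 0.00 0.00 0.00
    endloop
  endfacet
  facet normal 0.0000 0.0000 1.0000
    outer loop
      vertex 0.00 0.00 15.22
      vertex 24.30 0.00 15.22
      vertex 24.30 29.88 15.22
    endloop
  endfacet
  facet normal 0.0000 0.0000 1.0000
    outer loop
      vertex 0.00 0.00 15.22
      vertex 24.30 29.88 15.22
      vertex 0.00 29.88 15.22
    endloop
  endfacet
  facet normal 0.0000 -1.0000 0.0000
    outer loop
      vertex 0.00 0.00 0.00
      vertex 24.30 0.00 0.00
      vertex 24.30 0.00 15.22
    endloop
  endfacet
  facet normal 0.0000 -1.0000 0.0000
    outer loop
      vertex 0.00 0.00 0.00
      vertex 24.30 0.00 15.22
      vertex 0.00 0.00 15.22
    endloop
  endfacet
  facet normal 0.0000 1.0000 0.0000
    outer loop
      vertex 24.30 29.88 15.22
      vertex 24.30 29.88 0.00
      vertex 0.00 29.88 0.00
    endloop
  endfacet
  facet normal 0.0000 1.0000 0.0000
    outer loop
      vertex 0.00 29.88 15.22
      vertex 24.30 29.88 15.22
      vertex 0.00 29.88 0.00
    endloop
  endfacet
  facet normal -1.0000 0.0000 0.0000
    outer loop
      vertex 0.00 29.88 15.22
      vertex 0.00 29.88 0.00
      vertex 0.00 0.00 0.00
    endloop
  endfacet
  facet normal -1.0000 0.0000 0.0000
    outer loop
      vertex 0.00 0.00 15.22
      vertex 0.00 29.88 15.22
      vertex 0.00 0.00 0.00
    endloop
  endfacet
  facet normal 1.0000 0.0000 0.0000
    outer loop
      vertex 24.30 0.00 0.00
      vertex 24.30 29.88 0.00
      vertex 24.30 29.88 15.22
    endloop
  endfacet
  facet normal 1.0000 0.0000 0.0000
    outer loop
      vertex 24.30 0.00 0.00
      vertex 24.30 29.88 15.22
      vertex 24.30 0.00 15.22
    endloop
  endfacet
endsolid part

The G0 Z moves step by Δz≈2.54 mm. Every layer's G1 loop is the same polygon, so the solid is a straight extrusion of it from z=0 to z≈15.2. Closing with flat bottom and top caps and triangulating gives 12 facets — a rectangular box, roughly 24.3 × 29.9 mm footprint and 15.2 mm tall.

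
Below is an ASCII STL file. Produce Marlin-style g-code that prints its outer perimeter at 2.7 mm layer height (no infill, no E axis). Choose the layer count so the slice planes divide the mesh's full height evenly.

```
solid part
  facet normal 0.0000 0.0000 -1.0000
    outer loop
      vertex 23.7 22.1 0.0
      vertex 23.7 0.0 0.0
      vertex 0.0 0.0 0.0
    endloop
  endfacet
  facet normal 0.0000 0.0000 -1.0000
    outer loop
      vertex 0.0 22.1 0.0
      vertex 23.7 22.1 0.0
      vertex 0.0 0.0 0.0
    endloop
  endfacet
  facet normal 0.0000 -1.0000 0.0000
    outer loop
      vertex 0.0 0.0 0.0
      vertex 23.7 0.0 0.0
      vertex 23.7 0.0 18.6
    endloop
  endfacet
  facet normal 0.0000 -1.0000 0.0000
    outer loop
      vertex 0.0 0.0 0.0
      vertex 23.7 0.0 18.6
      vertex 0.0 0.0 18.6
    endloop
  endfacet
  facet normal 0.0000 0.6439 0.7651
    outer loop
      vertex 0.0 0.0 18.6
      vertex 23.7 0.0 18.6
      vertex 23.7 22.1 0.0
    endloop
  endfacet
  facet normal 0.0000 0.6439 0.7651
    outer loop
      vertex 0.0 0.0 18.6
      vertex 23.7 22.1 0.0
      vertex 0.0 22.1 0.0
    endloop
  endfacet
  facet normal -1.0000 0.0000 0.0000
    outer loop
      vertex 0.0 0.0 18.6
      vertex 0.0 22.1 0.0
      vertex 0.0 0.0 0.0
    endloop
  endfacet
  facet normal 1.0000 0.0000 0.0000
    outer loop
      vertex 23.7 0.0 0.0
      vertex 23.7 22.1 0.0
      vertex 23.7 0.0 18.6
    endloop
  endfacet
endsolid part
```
; perimeter-only toolpath
G21 ; units = mm
G90 ; absolute positioning
G28 ; home
; layer 1
G0 Z2.7
G0 X0.0 Y0.0
G1 X23.7 Y0.0
G1 X23.7 Y18.9
G1 X0.0 Y18.9
G1 X0.0 Y0.0
; layer 2
G0 Z5.3
G0 X0.0 Y0.0
G1 X23.7 Y0.0
G1 X23.7 Y15.8
G1 X0.0 Y15.8
G1 X0.0 Y0.0
; layer 3
G0 Z8.0
G0 X0.0 Y0.0
G1 X23.7 Y0.0
G1 X23.7 Y12.6
G1 X0.0 Y12.6
G1 X0.0 Y0.0
; layer 4
G0 Z10.6
G0 X0.0 Y0.0
G1 X23.7 Y0.0
G1 X23.7 Y9.5
G1 X0.0 Y9.5
G1 X0.0 Y0.0
; layer 5
G0 Z13.3
G0 X0.0 Y0.0
G1 X23.7 Y0.0
G1 X23.7 Y6.3
G1 X0.0 Y6.3
G1 X0.0 Y0.0
; layer 6
G0 Z15.9
G0 X0.0 Y0.0
G1 X23.7 Y0.0
G1 X23.7 Y3.2
G1 X0.0 Y3.2
G1 X0.0 Y0.0
M2 ; end

The solid is a wedge (ramp): 23.7 × 22.1 mm base, rising to 18.6 mm along the y=0 edge and sloping linearly to z=0 at y=22.1. Slicing at Δz = 2.7 mm — 7 equal slices spanning the solid's height, so layer i sits at z = i·h/7 — gives 6 non-empty perimeters. Each is a 4-segment closed polygon; G0 lifts to the layer z and rapids to the start vertex, then G1 traces the edges. The cross-section shrinks linearly with z (the slice at the apex is degenerate and omitted).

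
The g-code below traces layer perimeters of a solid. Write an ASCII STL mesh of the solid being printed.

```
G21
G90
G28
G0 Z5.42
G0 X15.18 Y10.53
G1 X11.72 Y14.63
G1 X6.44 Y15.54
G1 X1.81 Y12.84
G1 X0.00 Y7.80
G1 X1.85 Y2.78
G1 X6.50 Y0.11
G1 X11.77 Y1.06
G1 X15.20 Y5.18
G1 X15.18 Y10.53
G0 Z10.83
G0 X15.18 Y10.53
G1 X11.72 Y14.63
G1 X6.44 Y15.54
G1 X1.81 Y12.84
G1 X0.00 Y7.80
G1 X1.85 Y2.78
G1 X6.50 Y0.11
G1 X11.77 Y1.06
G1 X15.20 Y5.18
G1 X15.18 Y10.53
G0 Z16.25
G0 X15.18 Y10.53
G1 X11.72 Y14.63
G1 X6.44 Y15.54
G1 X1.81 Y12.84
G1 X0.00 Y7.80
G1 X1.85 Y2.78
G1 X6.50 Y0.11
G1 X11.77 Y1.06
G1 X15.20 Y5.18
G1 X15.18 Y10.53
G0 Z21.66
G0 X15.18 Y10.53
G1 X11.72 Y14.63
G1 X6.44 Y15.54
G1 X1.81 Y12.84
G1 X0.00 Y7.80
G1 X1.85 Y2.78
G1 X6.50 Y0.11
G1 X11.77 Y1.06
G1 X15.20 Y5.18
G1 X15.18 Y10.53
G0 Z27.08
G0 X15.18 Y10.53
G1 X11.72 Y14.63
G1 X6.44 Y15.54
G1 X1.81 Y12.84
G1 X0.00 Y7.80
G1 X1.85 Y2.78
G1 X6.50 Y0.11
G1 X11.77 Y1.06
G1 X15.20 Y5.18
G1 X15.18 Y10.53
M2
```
solid part
  facet normal 0.0000 0.0000 -1.0000
    outer loop
      vertex 6.44 15.54 0.00
      vertex 11.72 14.63 0.00
      vertex 15.18 10.53 0.00
    endloop
  endfacet
  facet normal 0.0000 0.0000 -1.0000
    outer loop
      vertex 1.81 12.84 0.00
      vertex 6.44 15.54 0.00
      vertex 15.18 10.53 0.00
    endloop
  endfacet
  facet normal 0.0000 0.0000 -1.0000
    outer loop
      vertex 0.00 7.80 0.00
      vertex 1.81 12.84 0.00
      vertex 15.18 10.53 0.00
    endloop
  endfacet
  facet normal 0.0000 0.0000 -1.0000
    outer loop
      vertex 1.85 2.78 0.00
      vertex 0.00 7.80 0.00
      vertex 15.18 10.53 0.00
    endloop
  endfacet
  facet normal 0.0000 0.0000 -1.0000
    outer loop
      vertex 6.50 0.11 0.00
      vertex 1.85 2.78 0.00
      vertex 15.18 10.53 0.00
    endloop
  endfacet
  facet normal 0.0000 0.0000 -1.0000
    outer loop
      vertex 11.77 1.06 0.00
      vertex 6.50 0.11 0.00
      vertex 15.18 10.53 0.00
    endloop
  endfacet
  facet normal 0.0000 0.0000 -1.0000
    outer loop
      vertex 15.20 5.18 0.00
      vertex 11.77 1.06 0.00
      vertex 15.18 10.53 0.00
    endloop
  endfacet
  facet normal 0.0000 0.0000 1.0000
    outer loop
      vertex 15.18 10.53 27.08
      vertex 11.72 14.63 27.08
      vertex 6.44 15.54 27.08
    endloop
  endfacet
  facet normal 0.0000 0.0000 1.0000
    outer loop
      vertex 15.18 10.53 27.08
      vertex 6.44 15.54 27.08
      vertex 1.81 12.84 27.08
    endloop
  endfacet
  facet normal 0.0000 0.0000 1.0000
    outer loop
      vertex 15.18 10.53 27.08
      vertex 1.81 12.84 27.08
      vertex 0.00 7.80 27.08
    endloop
  endfacet
  facet normal 0.0000 0.0000 1.0000
    outer loop
      vertex 15.18 10.53 27.08
      vertex 0.00 7.80 27.08
      vertex 1.85 2.78 27.08
    endloop
  endfacet
  facet normal 0.0000 0.0000 1.0000
    outer loop
      vertex 15.18 10.53 27.08
      vertex 1.85 2.78 27.08
      vertex 6.50 0.11 27.08
    endloop
  endfacet
  facet normal 0.0000 0.0000 1.0000
    outer loop
      vertex 15.18 10.53 27.08
      vertex 6.50 0.11 27.08
      vertex 11.77 1.06 27.08
    endloop
  endfacet
  facet normal 0.0000 0.0000 1.0000
    outer loop
      vertex 15.18 10.53 27.08
      vertex 11.77 1.06 27.08
      vertex 15.20 5.18 27.08
    endloop
  endfacet
  facet normal 0.7642 0.6449 0.0000
    outer loop
      vertex 15.18 10.53 0.00
      vertex 11.72 14.63 0.00
      vertex 11.72 14.63 27.08
    endloop
  endfacet
  facet normal 0.7642 0.6449 0.0000
    outer loop
      vertex 15.18 10.53 0.00
      vertex 11.72 14.63 27.08
      vertex 15.18 10.53 27.08
    endloop
  endfacet
  facet normal 0.1698 0.9855 0.0000
    outer loop
      vertex 11.72 14.63 0.00
      vertex 6.44 15.54 0.00
      vertex 6.44 15.54 27.08
    endloop
  endfacet
  facet normal 0.1698 0.9855 0.0000
    outer loop
      vertex 11.72 14.63 0.00
      vertex 6.44 15.54 27.08
      vertex 11.72 14.63 27.08
    endloop
  endfacet
  facet normal -0.5038 0.8638 0.0000
    outer loop
      vertex 6.44 15.54 0.00
      vertex 1.81 12.84 0.00
      vertex 1.81 12.84 27.08
    endloop
  endfacet
  facet normal -0.5038 0.8638 0.0000
    outer loop
      vertex 6.44 15.54 0.00
      vertex 1.81 12.84 27.08
      vertex 6.44 15.54 27.08
    endloop
  endfacet
  facet normal -0.9411 0.3380 0.0000
    outer loop
      vertex 1.81 12.84 0.00
      vertex 0.00 7.80 0.00
      vertex 0.00 7.80 27.08
    endloop
  endfacet
  facet normal -0.9411 0.3380 0.0000
    outer loop
      vertex 1.81 12.84 0.00
      vertex 0.00 7.80 27.08
      vertex 1.81 12.84 27.08
    endloop
  endfacet
  facet normal -0.9383 -0.3458 0.0000
    outer loop
      vertex 0.00 7.80 0.00
      vertex 1.85 2.78 0.00
      vertex 1.85 2.78 27.08
    endloop
  endfacet
  facet normal -0.9383 -0.3458 0.0000
    outer loop
      vertex 0.00 7.80 0.00
      vertex 1.85 2.78 27.08
      vertex 0.00 7.80 27.08
    endloop
  endfacet
  facet normal -0.4979 -0.8672 0.0000
    outer loop
      vertex 1.85 2.78 0.00
      vertex 6.50 0.11 0.00
      vertex 6.50 0.11 27.08
    endloop
  endfacet
  facet normal -0.4979 -0.8672 0.0000
    outer loop
      vertex 1.85 2.78 0.00
      vertex 6.50 0.11 27.08
      vertex 1.85 2.78 27.08
    endloop
  endfacet
  facet normal 0.1774 -0.9841 0.0000
    outer loop
      vertex 6.50 0.11 0.00
      vertex 11.77 1.06 0.00
      vertex 11.77 1.06 27.08
    endloop
  endfacet
  facet normal 0.1774 -0.9841 0.0000
    outer loop
      vertex 6.50 0.11 0.00
      vertex 11.77 1.06 27.08
      vertex 6.50 0.11 27.08
    endloop
  endfacet
  facet normal 0.7685 -0.6398 0.0000
    outer loop
      vertex 11.77 1.06 0.00
      vertex 15.20 5.18 0.00
      vertex 15.20 5.18 27.08
    endloop
  endfacet
  facet normal 0.7685 -0.6398 0.0000
    outer loop
      vertex 11.77 1.06 0.00
      vertex 15.20 5.18 27.08
      vertex 11.77 1.06 27.08
    endloop
  endfacet
  facet normal 1.0000 0.0037 0.0000
    outer loop
      vertex 15.20 5.18 0.00
      vertex 15.18 10.53 0.00
      vertex 15.18 10.53 27.08
    endloop
  endfacet
  facet normal 1.0000 0.0037 0.0000
    outer loop
      vertex 15.20 5.18 0.00
      vertex 15.18 10.53 27.08
      vertex 15.20 5.18 27.08
    endloop
  endfacet
endsolid part

The G0 Z moves step by Δz≈5.42 mm. Every layer's G1 loop is the same polygon, so the solid is a straight extrusion of it from z=0 to z≈27.1. Closing with flat bottom and top caps and triangulating gives 32 facets — a regular 9-sided prism (a cylinder approximated with 9 flat sides), circumscribed radius ≈ 7.83 mm, height ≈ 27.1 mm.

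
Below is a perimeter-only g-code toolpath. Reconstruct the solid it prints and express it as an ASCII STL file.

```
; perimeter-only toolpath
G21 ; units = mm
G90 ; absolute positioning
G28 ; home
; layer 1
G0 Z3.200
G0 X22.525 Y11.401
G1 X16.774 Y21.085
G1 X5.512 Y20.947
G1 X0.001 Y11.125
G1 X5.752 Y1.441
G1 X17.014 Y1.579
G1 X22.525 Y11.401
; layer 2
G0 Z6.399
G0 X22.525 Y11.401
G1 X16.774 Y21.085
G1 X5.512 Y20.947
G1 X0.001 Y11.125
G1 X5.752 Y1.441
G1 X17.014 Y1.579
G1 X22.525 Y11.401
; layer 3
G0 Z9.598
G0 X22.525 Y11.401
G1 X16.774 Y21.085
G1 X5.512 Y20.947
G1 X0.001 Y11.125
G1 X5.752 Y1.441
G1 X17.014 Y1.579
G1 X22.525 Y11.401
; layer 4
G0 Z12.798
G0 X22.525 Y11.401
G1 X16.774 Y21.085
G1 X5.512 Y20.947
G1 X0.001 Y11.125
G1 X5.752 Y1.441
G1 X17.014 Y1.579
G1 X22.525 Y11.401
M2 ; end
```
solid part
  facet normal 0.0000 0.0000 -1.0000
    outer loop
      vertex 5.512 20.947 0.000
      vertex 16.774 21.085 0.000
      vertex 22.525 11.401 0.000
    endloop
  endfacet
  facet normal 0.0000 0.0000 -1.0000
    outer loop
      vertex 0.001 11.125 0.000
      vertex 5.512 20.947 0.000
      vertex 22.525 11.401 0.000
    endloop
  endfacet
  facet normal 0.0000 0.0000 -1.0000
    outer loop
      vertex 5.752 1.441 0.000
      vertex 0.001 11.125 0.000
      vertex 22.525 11.401 0.000
    endloop
  endfacet
  facet normal 0.0000 0.0000 -1.0000
    outer loop
      vertex 17.014 1.579 0.000
      vertex 5.752 1.441 0.000
      vertex 22.525 11.401 0.000
    endloop
  endfacet
  facet normal 0.0000 0.0000 1.0000
    outer loop
      vertex 22.525 11.401 12.798
      vertex 16.774 21.085 12.798
      vertex 5.512 20.947 12.798
    endloop
  endfacet
  facet normal 0.0000 0.0000 1.0000
    outer loop
      vertex 22.525 11.401 12.798
      vertex 5.512 20.947 12.798
      vertex 0.001 11.125 12.798
    endloop
  endfacet
  facet normal 0.0000 0.0000 1.0000
    outer loop
      vertex 22.525 11.401 12.798
      vertex 0.001 11.125 12.798
      vertex 5.752 1.441 12.798
    endloop
  endfacet
  facet normal 0.0000 0.0000 1.0000
    outer loop
      vertex 22.525 11.401 12.798
      vertex 5.752 1.441 12.798
      vertex 17.014 1.579 12.798
    endloop
  endfacet
  facet normal 0.8598 0.5106 0.0000
    outer loop
      vertex 22.525 11.401 0.000
      vertex 16.774 21.085 0.000
      vertex 16.774 21.085 12.798
    endloop
  endfacet
  facet normal 0.8598 0.5106 0.0000
    outer loop
      vertex 22.525 11.401 0.000
      vertex 16.774 21.085 12.798
      vertex 22.525 11.401 12.798
    endloop
  endfacet
  facet normal -0.0123 0.9999 0.0000
    outer loop
      vertex 16.774 21.085 0.000
      vertex 5.512 20.947 0.000
      vertex 5.512 20.947 12.798
    endloop
  endfacet
  facet normal -0.0123 0.9999 0.0000
    outer loop
      vertex 16.774 21.085 0.000
      vertex 5.512 20.947 12.798
      vertex 16.774 21.085 12.798
    endloop
  endfacet
  facet normal -0.8721 0.4893 0.0000
    outer loop
      vertex 5.512 20.947 0.000
      vertex 0.001 11.125 0.000
      vertex 0.001 11.125 12.798
    endloop
  endfacet
  facet normal -0.8721 0.4893 0.0000
    outer loop
      vertex 5.512 20.947 0.000
      vertex 0.001 11.125 12.798
      vertex 5.512 20.947 12.798
    endloop
  endfacet
  facet normal -0.8598 -0.5106 0.0000
    outer loop
      vertex 0.001 11.125 0.000
      vertex 5.752 1.441 0.000
      vertex 5.752 1.441 12.798
    endloop
  endfacet
  facet normal -0.8598 -0.5106 0.0000
    outer loop
      vertex 0.001 11.125 0.000
      vertex 5.752 1.441 12.798
      vertex 0.001 11.125 12.798
    endloop
  endfacet
  facet normal 0.0123 -0.9999 0.0000
    outer loop
      vertex 5.752 1.441 0.000
      vertex 17.014 1.579 0.000
      vertex 17.014 1.579 12.798
    endloop
  endfacet
  facet normal 0.0123 -0.9999 0.0000
    outer loop
      vertex 5.752 1.441 0.000
      vertex 17.014 1.579 12.798
      vertex 5.752 1.441 12.798
    endloop
  endfacet
  facet normal 0.8721 -0.4893 0.0000
    outer loop
      vertex 17.014 1.579 0.000
      vertex 22.525 11.401 0.000
      vertex 22.525 11.401 12.798
    endloop
  endfacet
  facet normal 0.8721 -0.4893 0.0000
    outer loop
      vertex 17.014 1.579 0.000
      vertex 22.525 11.401 12.798
      vertex 17.014 1.579 12.798
    endloop
  endfacet
endsolid part

The G0 Z moves step by Δz≈3.200 mm. Every layer's G1 loop is the same polygon, so the solid is a straight extrusion of it from z=0 to z≈12.8. Closing with flat bottom and top caps and triangulating gives 20 facets — a regular 6-sided prism (a cylinder approximated with 6 flat sides), circumscribed radius ≈ 11.3 mm, height ≈ 12.8 mm.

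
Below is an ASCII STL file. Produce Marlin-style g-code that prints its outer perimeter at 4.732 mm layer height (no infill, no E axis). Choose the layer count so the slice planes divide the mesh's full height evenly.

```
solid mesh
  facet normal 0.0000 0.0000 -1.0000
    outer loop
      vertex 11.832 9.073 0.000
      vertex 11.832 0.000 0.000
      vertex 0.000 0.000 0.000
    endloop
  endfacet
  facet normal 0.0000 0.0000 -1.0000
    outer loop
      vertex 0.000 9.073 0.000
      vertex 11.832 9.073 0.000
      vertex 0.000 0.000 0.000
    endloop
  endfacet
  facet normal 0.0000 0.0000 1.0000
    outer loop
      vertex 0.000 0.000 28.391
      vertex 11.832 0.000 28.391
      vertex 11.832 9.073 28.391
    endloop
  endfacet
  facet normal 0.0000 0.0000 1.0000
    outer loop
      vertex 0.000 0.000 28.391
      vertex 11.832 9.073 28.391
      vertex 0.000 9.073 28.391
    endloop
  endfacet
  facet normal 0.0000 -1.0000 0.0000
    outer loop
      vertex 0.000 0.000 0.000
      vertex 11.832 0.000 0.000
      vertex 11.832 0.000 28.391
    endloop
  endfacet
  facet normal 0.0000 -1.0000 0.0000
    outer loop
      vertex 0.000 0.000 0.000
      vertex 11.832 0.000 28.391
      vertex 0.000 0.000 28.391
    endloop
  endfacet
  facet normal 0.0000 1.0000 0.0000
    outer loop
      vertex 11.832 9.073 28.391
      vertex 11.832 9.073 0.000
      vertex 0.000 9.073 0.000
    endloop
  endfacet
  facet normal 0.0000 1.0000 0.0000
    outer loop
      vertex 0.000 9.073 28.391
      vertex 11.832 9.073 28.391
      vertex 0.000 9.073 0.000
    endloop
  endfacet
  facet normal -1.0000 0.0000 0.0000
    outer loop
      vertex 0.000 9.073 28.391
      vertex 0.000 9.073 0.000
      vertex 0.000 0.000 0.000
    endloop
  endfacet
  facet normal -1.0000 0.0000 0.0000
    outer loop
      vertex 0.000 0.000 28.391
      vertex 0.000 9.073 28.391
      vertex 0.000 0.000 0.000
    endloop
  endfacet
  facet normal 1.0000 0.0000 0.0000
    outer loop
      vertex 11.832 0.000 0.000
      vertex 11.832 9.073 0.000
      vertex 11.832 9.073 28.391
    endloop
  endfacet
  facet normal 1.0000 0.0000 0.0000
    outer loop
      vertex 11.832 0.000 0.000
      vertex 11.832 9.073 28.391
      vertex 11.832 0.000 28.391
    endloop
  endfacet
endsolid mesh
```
; perimeter-only toolpath
G21 ; units = mm
G90 ; absolute positioning
G28 ; home
; layer 1
G0 Z4.732
G0 X0.000 Y0.000
G1 X11.832 Y0.000
G1 X11.832 Y9.073
G1 X0.000 Y9.073
G1 X0.000 Y0.000
; layer 2
G0 Z9.464
G0 X0.000 Y0.000
G1 X11.832 Y0.000
G1 X11.832 Y9.073
G1 X0.000 Y9.073
G1 X0.000 Y0.000
; layer 3
G0 Z14.195
G0 X0.000 Y0.000
G1 X11.832 Y0.000
G1 X11.832 Y9.073
G1 X0.000 Y9.073
G1 X0.000 Y0.000
; layer 4
G0 Z18.927
G0 X0.000 Y0.000
G1 X11.832 Y0.000
G1 X11.832 Y9.073
G1 X0.000 Y9.073
G1 X0.000 Y0.000
; layer 5
G0 Z23.659
G0 X0.000 Y0.000
G1 X11.832 Y0.000
G1 X11.832 Y9.073
G1 X0.000 Y9.073
G1 X0.000 Y0.000
; layer 6
G0 Z28.391
G0 X0.000 Y0.000
G1 X11.832 Y0.000
G1 X11.832 Y9.073
G1 X0.000 Y9.073
G1 X0.000 Y0.000
M2 ; end

The solid is a rectangular box, roughly 11.8 × 9.07 mm footprint and 28.4 mm tall. Slicing at Δz = 4.732 mm — 6 equal slices spanning the solid's height, so layer i sits at z = i·h/6 — gives 6 non-empty perimeters. Each is a 4-segment closed polygon; G0 lifts to the layer z and rapids to the start vertex, then G1 traces the edges.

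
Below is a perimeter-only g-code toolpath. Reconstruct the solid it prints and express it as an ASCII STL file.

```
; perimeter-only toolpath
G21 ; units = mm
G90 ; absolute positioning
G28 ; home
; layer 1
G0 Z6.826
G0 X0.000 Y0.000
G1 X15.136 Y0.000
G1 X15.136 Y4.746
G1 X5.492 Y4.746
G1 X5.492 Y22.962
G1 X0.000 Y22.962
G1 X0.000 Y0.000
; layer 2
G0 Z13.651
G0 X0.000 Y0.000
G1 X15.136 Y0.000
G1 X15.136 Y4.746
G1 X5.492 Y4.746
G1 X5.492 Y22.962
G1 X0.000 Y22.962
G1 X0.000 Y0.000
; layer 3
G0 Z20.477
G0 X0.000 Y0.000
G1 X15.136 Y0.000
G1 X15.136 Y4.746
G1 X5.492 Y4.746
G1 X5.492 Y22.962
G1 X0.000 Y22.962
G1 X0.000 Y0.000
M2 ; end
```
solid part
  facet normal 0.0000 0.0000 -1.0000
    outer loop
      vertex 15.136 4.746 0.000
      vertex 15.136 0.000 0.000
      vertex 0.000 0.000 0.000
    endloop
  endfacet
  facet normal 0.0000 0.0000 -1.0000
    outer loop
      vertex 5.492 4.746 0.000
      vertex 15.136 4.746 0.000
      vertex 0.000 0.000 0.000
    endloop
  endfacet
  facet normal 0.0000 0.0000 -1.0000
    outer loop
      vertex 5.492 22.962 0.000
      vertex 5.492 4.746 0.000
      vertex 0.000 0.000 0.000
    endloop
  endfacet
  facet normal 0.0000 0.0000 -1.0000
    outer loop
      vertex 0.000 22.962 0.000
      vertex 5.492 22.962 0.000
      vertex 0.000 0.000 0.000
    endloop
  endfacet
  facet normal 0.0000 0.0000 1.0000
    outer loop
      vertex 0.000 0.000 20.477
      vertex 15.136 0.000 20.477
      vertex 15.136 4.746 20.477
    endloop
  endfacet
  facet normal 0.0000 0.0000 1.0000
    outer loop
      vertex 0.000 0.000 20.477
      vertex 15.136 4.746 20.477
      vertex 5.492 4.746 20.477
    endloop
  endfacet
  facet normal 0.0000 0.0000 1.0000
    outer loop
      vertex 0.000 0.000 20.477
      vertex 5.492 4.746 20.477
      vertex 5.492 22.962 20.477
    endloop
  endfacet
  facet normal 0.0000 0.0000 1.0000
    outer loop
      vertex 0.000 0.000 20.477
      vertex 5.492 22.962 20.477
      vertex 0.000 22.962 20.477
    endloop
  endfacet
  facet normal 0.0000 -1.0000 0.0000
    outer loop
      vertex 0.000 0.000 0.000
      vertex 15.136 0.000 0.000
      vertex 15.136 0.000 20.477
    endloop
  endfacet
  facet normal 0.0000 -1.0000 0.0000
    outer loop
      vertex 0.000 0.000 0.000
      vertex 15.136 0.000 20.477
      vertex 0.000 0.000 20.477
    endloop
  endfacet
  facet normal 1.0000 0.0000 0.0000
    outer loop
      vertex 15.136 0.000 0.000
      vertex 15.136 4.746 0.000
      vertex 15.136 4.746 20.477
    endloop
  endfacet
  facet normal 1.0000 0.0000 0.0000
    outer loop
      vertex 15.136 0.000 0.000
      vertex 15.136 4.746 20.477
      vertex 15.136 0.000 20.477
    endloop
  endfacet
  facet normal 0.0000 1.0000 0.0000
    outer loop
      vertex 15.136 4.746 0.000
      vertex 5.492 4.746 0.000
      vertex 5.492 4.746 20.477
    endloop
  endfacet
  facet normal 0.0000 1.0000 0.0000
    outer loop
      vertex 15.136 4.746 0.000
      vertex 5.492 4.746 20.477
      vertex 15.136 4.746 20.477
    endloop
  endfacet
  facet normal 1.0000 0.0000 0.0000
    outer loop
      vertex 5.492 4.746 0.000
      vertex 5.492 22.962 0.000
      vertex 5.492 22.962 20.477
    endloop
  endfacet
  facet normal 1.0000 0.0000 0.0000
    outer loop
      vertex 5.492 4.746 0.000
      vertex 5.492 22.962 20.477
      vertex 5.492 4.746 20.477
    endloop
  endfacet
  facet normal 0.0000 1.0000 0.0000
    outer loop
      vertex 5.492 22.962 0.000
      vertex 0.000 22.962 0.000
      vertex 0.000 22.962 20.477
    endloop
  endfacet
  facet normal 0.0000 1.0000 0.0000
    outer loop
      vertex 5.492 22.962 0.000
      vertex 0.000 22.962 20.477
      vertex 5.492 22.962 20.477
    endloop
  endfacet
  facet normal -1.0000 0.0000 0.0000
    outer loop
      vertex 0.000 22.962 0.000
      vertex 0.000 0.000 0.000
      vertex 0.000 0.000 20.477
    endloop
  endfacet
  facet normal -1.0000 0.0000 0.0000
    outer loop
      vertex 0.000 22.962 0.000
      vertex 0.000 0.000 20.477
      vertex 0.000 22.962 20.477
    endloop
  endfacet
endsolid part

The G0 Z moves step by Δz≈6.826 mm. Every layer's G1 loop is the same polygon, so the solid is a straight extrusion of it from z=0 to z≈20.5. Closing with flat bottom and top caps and triangulating gives 20 facets — an L-shaped prism: outer 15.1 × 23 mm, arm thicknesses ≈ 4.75 mm (horizontal) and 5.49 mm (vertical), extruded 20.5 mm in z.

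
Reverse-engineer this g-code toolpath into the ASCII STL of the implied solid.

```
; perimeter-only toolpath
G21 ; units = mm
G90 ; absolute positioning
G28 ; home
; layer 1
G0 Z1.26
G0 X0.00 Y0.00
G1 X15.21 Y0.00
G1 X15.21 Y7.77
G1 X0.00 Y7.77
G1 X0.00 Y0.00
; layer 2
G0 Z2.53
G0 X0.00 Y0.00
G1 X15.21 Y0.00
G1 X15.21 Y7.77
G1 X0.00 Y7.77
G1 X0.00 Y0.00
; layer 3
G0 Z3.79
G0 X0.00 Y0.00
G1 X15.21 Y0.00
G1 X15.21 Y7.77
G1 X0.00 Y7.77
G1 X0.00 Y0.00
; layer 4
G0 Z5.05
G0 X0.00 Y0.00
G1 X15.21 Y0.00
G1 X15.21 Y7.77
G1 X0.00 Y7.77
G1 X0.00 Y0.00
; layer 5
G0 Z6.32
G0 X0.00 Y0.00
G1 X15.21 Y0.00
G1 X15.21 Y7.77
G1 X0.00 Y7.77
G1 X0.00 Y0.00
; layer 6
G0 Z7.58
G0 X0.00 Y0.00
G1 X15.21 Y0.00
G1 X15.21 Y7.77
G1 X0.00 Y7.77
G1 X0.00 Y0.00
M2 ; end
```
solid part
  facet normal 0.0000 0.0000 -1.0000
    outer loop
      vertex 15.21 7.77 0.00
      vertex 15.21 0.00 0.00
      vertex 0.00 0.00 0.00
    endloop
  endfacet
  facet normal 0.0000 0.0000 -1.0000
    outer loop
      vertex 0.00 7.77 0.00
      vertex 15.21 7.77 0.00
      vertex 0.00 0.00 0.00
    endloop
  endfacet
  facet normal 0.0000 0.0000 1.0000
    outer loop
      vertex 0.00 0.00 7.58
      vertex 15.21 0.00 7.58
      vertex 15.21 7.77 7.58
    endloop
  endfacet
  facet normal 0.0000 0.0000 1.0000
    outer loop
      vertex 0.00 0.00 7.58
      vertex 15.21 7.77 7.58
      vertex 0.00 7.77 7.58
    endloop
  endfacet
  facet normal 0.0000 -1.0000 0.0000
    outer loop
      vertex 0.00 0.00 0.00
      vertex 15.21 0.00 0.00
      vertex 15.21 0.00 7.58
    endloop
  endfacet
  facet normal 0.0000 -1.0000 0.0000
    outer loop
      vertex 0.00 0.00 0.00
      vertex 15.21 0.00 7.58
      vertex 0.00 0.00 7.58
    endloop
  endfacet
  facet normal 0.0000 1.0000 0.0000
    outer loop
      vertex 15.21 7.77 7.58
      vertex 15.21 7.77 0.00
      vertex 0.00 7.77 0.00
    endloop
  endfacet
  facet normal 0.0000 1.0000 0.0000
    outer loop
      vertex 0.00 7.77 7.58
      vertex 15.21 7.77 7.58
      vertex 0.00 7.77 0.00
    endloop
  endfacet
  facet normal -1.0000 0.0000 0.0000
    outer loop
      vertex 0.00 7.77 7.58
      vertex 0.00 7.77 0.00
      vertex 0.00 0.00 0.00
    endloop
  endfacet
  facet normal -1.0000 0.0000 0.0000
    outer loop
      vertex 0.00 0.00 7.58
      vertex 0.00 7.77 7.58
      vertex 0.00 0.00 0.00
    endloop
  endfacet
  facet normal 1.0000 0.0000 0.0000
    outer loop
      vertex 15.21 0.00 0.00
      vertex 15.21 7.77 0.00
      vertex 15.21 7.77 7.58
    endloop
  endfacet
  facet normal 1.0000 0.0000 0.0000
    outer loop
      vertex 15.21 0.00 0.00
      vertex 15.21 7.77 7.58
      vertex 15.21 0.00 7.58
    endloop
  endfacet
endsolid part

The G0 Z moves step by Δz≈1.26 mm. Every layer's G1 loop is the same polygon, so the solid is a straight extrusion of it from z=0 to z≈7.58. Closing with flat bottom and top caps and triangulating gives 12 facets — a rectangular box, roughly 15.2 × 7.77 mm footprint and 7.58 mm tall.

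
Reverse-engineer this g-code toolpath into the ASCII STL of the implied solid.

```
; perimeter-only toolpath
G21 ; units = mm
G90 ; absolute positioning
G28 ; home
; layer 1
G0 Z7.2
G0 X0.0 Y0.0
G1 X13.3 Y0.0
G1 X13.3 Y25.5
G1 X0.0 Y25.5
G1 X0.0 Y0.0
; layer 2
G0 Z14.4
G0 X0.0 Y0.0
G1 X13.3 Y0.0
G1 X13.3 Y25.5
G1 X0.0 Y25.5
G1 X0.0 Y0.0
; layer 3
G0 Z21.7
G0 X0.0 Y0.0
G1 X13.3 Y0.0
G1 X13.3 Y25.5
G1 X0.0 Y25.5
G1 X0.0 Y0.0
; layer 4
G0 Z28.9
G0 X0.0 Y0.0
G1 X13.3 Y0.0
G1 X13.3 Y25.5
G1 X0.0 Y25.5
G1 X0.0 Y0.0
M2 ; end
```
solid part
  facet normal 0.0000 0.0000 -1.0000
    outer loop
      vertex 13.3 25.5 0.0
      vertex 13.3 0.0 0.0
      vertex 0.0 0.0 0.0
    endloop
  endfacet
  facet normal 0.0000 0.0000 -1.0000
    outer loop
      vertex 0.0 25.5 0.0
      vertex 13.3 25.5 0.0
      vertex 0.0 0.0 0.0
    endloop
  endfacet
  facet normal 0.0000 0.0000 1.0000
    outer loop
      vertex 0.0 0.0 28.9
      vertex 13.3 0.0 28.9
      vertex 13.3 25.5 28.9
    endloop
  endfacet
  facet normal 0.0000 0.0000 1.0000
    outer loop
      vertex 0.0 0.0 28.9
      vertex 13.3 25.5 28.9
      vertex 0.0 25.5 28.9
    endloop
  endfacet
  facet normal 0.0000 -1.0000 0.0000
    outer loop
      vertex 0.0 0.0 0.0
      vertex 13.3 0.0 0.0
      vertex 13.3 0.0 28.9
    endloop
  endfacet
  facet normal 0.0000 -1.0000 0.0000
    outer loop
      vertex 0.0 0.0 0.0
      vertex 13.3 0.0 28.9
      vertex 0.0 0.0 28.9
    endloop
  endfacet
  facet normal 0.0000 1.0000 0.0000
    outer loop
      vertex 13.3 25.5 28.9
      vertex 13.3 25.5 0.0
      vertex 0.0 25.5 0.0
    endloop
  endfacet
  facet normal 0.0000 1.0000 0.0000
    outer loop
      vertex 0.0 25.5 28.9
      vertex 13.3 25.5 28.9
      vertex 0.0 25.5 0.0
    endloop
  endfacet
  facet normal -1.0000 0.0000 0.0000
    outer loop
      vertex 0.0 25.5 28.9
      vertex 0.0 25.5 0.0
      vertex 0.0 0.0 0.0
    endloop
  endfacet
  facet normal -1.0000 0.0000 0.0000
    outer loop
      vertex 0.0 0.0 28.9
      vertex 0.0 25.5 28.9
      vertex 0.0 0.0 0.0
    endloop
  endfacet
  facet normal 1.0000 0.0000 0.0000
    outer loop
      vertex 13.3 0.0 0.0
      vertex 13.3 25.5 0.0
      vertex 13.3 25.5 28.9
    endloop
  endfacet
  facet normal 1.0000 0.0000 0.0000
    outer loop
      vertex 13.3 0.0 0.0
      vertex 13.3 25.5 28.9
      vertex 13.3 0.0 28.9
    endloop
  endfacet
endsolid part

The G0 Z moves step by Δz≈7.2 mm. Every layer's G1 loop is the same polygon, so the solid is a straight extrusion of it from z=0 to z≈28.9. Closing with flat bottom and top caps and triangulating gives 12 facets — a rectangular box, roughly 13.3 × 25.5 mm footprint and 28.9 mm tall.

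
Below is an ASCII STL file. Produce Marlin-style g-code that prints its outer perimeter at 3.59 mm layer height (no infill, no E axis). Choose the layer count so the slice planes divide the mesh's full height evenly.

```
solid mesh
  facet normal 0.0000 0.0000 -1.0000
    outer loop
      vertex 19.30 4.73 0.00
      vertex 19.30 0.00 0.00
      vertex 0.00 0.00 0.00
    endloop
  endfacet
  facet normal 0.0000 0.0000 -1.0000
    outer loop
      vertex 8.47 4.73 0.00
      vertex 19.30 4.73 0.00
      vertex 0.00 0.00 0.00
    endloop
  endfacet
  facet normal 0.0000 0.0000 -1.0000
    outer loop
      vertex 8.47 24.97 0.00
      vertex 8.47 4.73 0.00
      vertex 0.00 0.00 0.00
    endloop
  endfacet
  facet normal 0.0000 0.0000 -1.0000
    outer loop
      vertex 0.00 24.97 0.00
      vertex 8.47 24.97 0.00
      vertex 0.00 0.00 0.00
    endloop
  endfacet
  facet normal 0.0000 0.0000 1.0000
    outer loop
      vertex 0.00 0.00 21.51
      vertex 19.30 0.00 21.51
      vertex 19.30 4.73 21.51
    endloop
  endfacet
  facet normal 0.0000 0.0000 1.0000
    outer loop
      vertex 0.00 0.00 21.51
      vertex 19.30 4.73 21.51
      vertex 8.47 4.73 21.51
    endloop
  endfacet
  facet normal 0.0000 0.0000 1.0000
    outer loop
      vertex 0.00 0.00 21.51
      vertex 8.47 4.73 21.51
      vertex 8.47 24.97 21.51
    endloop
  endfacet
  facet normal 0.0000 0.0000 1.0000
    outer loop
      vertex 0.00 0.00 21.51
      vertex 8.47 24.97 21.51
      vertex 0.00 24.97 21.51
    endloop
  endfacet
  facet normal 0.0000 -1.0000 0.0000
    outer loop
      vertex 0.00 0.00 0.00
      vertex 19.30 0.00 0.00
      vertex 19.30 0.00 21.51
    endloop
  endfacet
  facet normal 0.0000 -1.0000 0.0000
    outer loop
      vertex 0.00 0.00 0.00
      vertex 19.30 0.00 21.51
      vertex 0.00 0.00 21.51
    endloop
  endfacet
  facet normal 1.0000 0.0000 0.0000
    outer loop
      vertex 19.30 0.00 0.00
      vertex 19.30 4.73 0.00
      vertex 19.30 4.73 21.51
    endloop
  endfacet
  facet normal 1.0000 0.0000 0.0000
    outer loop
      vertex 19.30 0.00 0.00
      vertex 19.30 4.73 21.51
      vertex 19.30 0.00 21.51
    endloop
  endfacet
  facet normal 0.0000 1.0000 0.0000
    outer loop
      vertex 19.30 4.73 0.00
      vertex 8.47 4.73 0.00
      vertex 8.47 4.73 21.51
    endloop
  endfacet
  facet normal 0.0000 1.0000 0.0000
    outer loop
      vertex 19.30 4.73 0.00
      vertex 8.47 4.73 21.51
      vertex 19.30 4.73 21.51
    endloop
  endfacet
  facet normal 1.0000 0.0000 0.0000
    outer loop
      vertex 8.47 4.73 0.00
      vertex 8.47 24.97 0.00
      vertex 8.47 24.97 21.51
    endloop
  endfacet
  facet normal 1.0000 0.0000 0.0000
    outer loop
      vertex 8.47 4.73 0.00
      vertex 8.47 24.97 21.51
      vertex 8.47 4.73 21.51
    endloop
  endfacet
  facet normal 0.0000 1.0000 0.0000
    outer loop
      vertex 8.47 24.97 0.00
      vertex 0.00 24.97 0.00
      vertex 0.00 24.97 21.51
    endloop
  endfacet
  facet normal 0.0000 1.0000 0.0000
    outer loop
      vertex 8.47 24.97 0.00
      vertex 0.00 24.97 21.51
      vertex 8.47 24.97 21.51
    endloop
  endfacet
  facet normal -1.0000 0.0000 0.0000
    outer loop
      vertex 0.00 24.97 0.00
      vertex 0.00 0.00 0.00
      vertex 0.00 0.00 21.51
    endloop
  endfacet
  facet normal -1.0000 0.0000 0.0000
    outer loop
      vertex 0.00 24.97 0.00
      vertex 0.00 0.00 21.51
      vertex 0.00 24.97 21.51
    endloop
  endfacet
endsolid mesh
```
; perimeter-only toolpath
G21 ; units = mm
G90 ; absolute positioning
G28 ; home
; layer 1
G0 Z3.59
G0 X0.00 Y0.00
G1 X19.30 Y0.00
G1 X19.30 Y4.73
G1 X8.47 Y4.73
G1 X8.47 Y24.97
G1 X0.00 Y24.97
G1 X0.00 Y0.00
; layer 2
G0 Z7.17
G0 X0.00 Y0.00
G1 X19.30 Y0.00
G1 X19.30 Y4.73
G1 X8.47 Y4.73
G1 X8.47 Y24.97
G1 X0.00 Y24.97
G1 X0.00 Y0.00
; layer 3
G0 Z10.76
G0 X0.00 Y0.00
G1 X19.30 Y0.00
G1 X19.30 Y4.73
G1 X8.47 Y4.73
G1 X8.47 Y24.97
G1 X0.00 Y24.97
G1 X0.00 Y0.00
; layer 4
G0 Z14.34
G0 X0.00 Y0.00
G1 X19.30 Y0.00
G1 X19.30 Y4.73
G1 X8.47 Y4.73
G1 X8.47 Y24.97
G1 X0.00 Y24.97
G1 X0.00 Y0.00
; layer 5
G0 Z17.93
G0 X0.00 Y0.00
G1 X19.30 Y0.00
G1 X19.30 Y4.73
G1 X8.47 Y4.73
G1 X8.47 Y24.97
G1 X0.00 Y24.97
G1 X0.00 Y0.00
; layer 6
G0 Z21.51
G0 X0.00 Y0.00
G1 X19.30 Y0.00
G1 X19.30 Y4.73
G1 X8.47 Y4.73
G1 X8.47 Y24.97
G1 X0.00 Y24.97
G1 X0.00 Y0.00
M2 ; end

The solid is an L-shaped prism: outer 19.3 × 25 mm, arm thicknesses ≈ 4.73 mm (horizontal) and 8.47 mm (vertical), extruded 21.5 mm in z. Slicing at Δz = 3.59 mm — 6 equal slices spanning the solid's height, so layer i sits at z = i·h/6 — gives 6 non-empty perimeters. Each is a 6-segment closed polygon; G0 lifts to the layer z and rapids to the start vertex, then G1 traces the edges.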